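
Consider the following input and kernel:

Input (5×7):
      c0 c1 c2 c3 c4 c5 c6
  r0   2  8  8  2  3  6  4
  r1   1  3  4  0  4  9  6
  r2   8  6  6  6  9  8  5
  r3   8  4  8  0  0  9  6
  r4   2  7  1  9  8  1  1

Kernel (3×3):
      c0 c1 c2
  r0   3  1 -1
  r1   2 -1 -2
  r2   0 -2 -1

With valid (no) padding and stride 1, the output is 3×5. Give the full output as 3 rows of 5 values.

-21 14 2 -45 -23
-16 -9 -4 -27 -9
5 7 5 -16 6

Output[0,0]: The receptive field on the input at this output position is [2 8 8 / 1 3 4 / 8 6 6]. Elementwise product with the kernel and sum: 2·3 + 8·1 + 8·-1 + 1·2 + 3·-1 + 4·-2 + 6·-2 + 6·-1.
Output[0,1]: The receptive field on the input at this output position is [8 8 2 / 3 4 0 / 6 6 6]. Elementwise product with the kernel and sum: 8·3 + 8·1 + 2·-1 + 3·2 + 4·-1 + 0·-2 + 6·-2 + 6·-1.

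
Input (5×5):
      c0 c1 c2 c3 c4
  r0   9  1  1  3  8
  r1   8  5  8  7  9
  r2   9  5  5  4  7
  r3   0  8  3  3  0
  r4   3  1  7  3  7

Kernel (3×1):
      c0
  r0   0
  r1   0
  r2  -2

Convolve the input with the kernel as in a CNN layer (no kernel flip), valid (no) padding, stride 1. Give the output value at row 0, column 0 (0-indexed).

The receptive field on the input at this output position is [9 / 8 / 9]. Elementwise product with the kernel and sum: 9·-2.

-18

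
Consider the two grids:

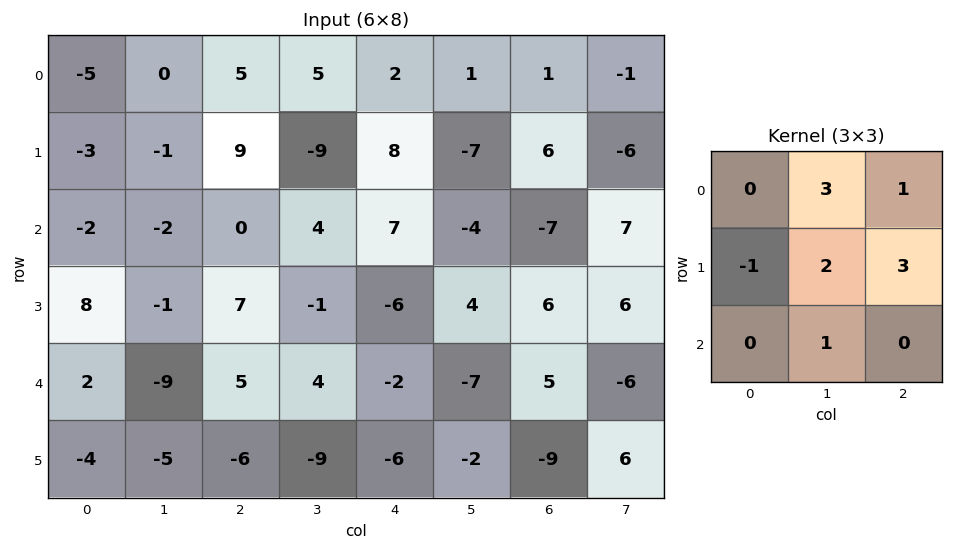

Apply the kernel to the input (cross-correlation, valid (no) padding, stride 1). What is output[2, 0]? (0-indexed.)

-4

The receptive field on the input at this output position is [-2 -2 0 / 8 -1 7 / 2 -9 5]. Elementwise product with the kernel and sum: -2·3 + 0·1 + 8·-1 + -1·2 + 7·3 + -9·1.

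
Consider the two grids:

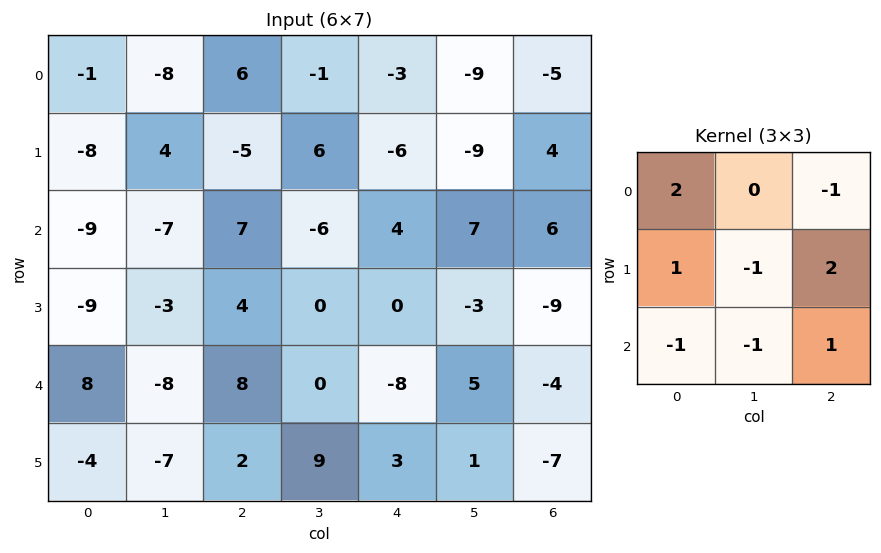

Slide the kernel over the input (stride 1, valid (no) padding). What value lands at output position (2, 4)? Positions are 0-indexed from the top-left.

The receptive field on the input at this output position is [4 7 6 / 0 -3 -9 / -8 5 -4]. Elementwise product with the kernel and sum: 4·2 + 6·-1 + 0·1 + -3·-1 + -9·2 + -8·-1 + 5·-1 + -4·1.

-14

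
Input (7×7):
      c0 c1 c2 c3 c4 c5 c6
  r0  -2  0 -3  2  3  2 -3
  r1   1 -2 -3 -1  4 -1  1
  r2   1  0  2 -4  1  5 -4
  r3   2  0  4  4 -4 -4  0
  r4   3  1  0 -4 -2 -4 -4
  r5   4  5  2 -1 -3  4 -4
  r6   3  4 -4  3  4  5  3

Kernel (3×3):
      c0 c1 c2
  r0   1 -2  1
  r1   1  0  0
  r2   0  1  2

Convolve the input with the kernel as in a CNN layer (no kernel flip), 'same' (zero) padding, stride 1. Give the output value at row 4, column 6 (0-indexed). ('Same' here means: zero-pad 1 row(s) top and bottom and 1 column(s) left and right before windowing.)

-12

The receptive field on the zero-padded input at this output position is [-4 0 0 / -4 -4 0 / 4 -4 0]. Elementwise product with the kernel and sum: -4·1 + 0·-2 + 0·1 + -4·1 + -4·1 + 0·2.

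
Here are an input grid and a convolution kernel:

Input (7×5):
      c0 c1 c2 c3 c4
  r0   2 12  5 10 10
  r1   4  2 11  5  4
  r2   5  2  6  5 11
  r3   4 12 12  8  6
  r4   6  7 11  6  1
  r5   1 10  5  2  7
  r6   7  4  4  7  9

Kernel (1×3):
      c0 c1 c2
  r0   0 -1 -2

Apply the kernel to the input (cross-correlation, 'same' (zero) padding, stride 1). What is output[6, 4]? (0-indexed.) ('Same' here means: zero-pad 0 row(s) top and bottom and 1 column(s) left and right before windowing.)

-9

The receptive field on the zero-padded input at this output position is [7 9 0]. Elementwise product with the kernel and sum: 9·-1 + 0·-2.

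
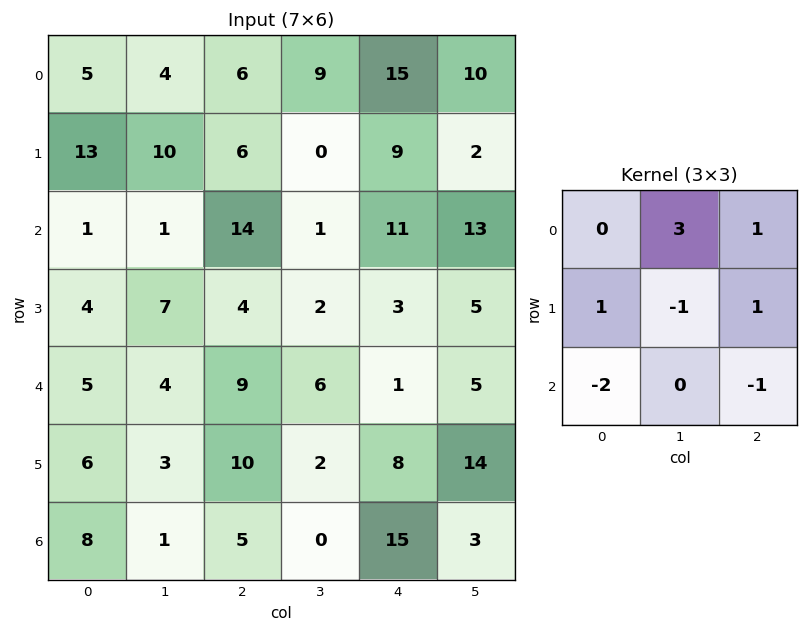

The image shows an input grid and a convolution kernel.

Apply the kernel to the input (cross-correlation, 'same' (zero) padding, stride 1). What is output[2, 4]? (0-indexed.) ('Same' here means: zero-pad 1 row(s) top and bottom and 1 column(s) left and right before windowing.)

23

The receptive field on the zero-padded input at this output position is [0 9 2 / 1 11 13 / 2 3 5]. Elementwise product with the kernel and sum: 9·3 + 2·1 + 1·1 + 11·-1 + 13·1 + 2·-2 + 5·-1.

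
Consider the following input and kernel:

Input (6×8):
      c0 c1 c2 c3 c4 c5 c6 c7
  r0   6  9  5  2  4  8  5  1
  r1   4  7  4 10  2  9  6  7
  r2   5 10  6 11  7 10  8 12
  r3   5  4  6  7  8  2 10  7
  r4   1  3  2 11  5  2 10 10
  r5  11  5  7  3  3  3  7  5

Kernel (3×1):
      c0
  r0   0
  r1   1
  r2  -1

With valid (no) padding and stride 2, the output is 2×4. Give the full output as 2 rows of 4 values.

-1 -2 -5 -2
4 4 3 0

Output[0,0]: The receptive field on the input at this output position is [6 / 4 / 5]. Elementwise product with the kernel and sum: 4·1 + 5·-1.
Output[0,1]: The receptive field on the input at this output position is [5 / 4 / 6]. Elementwise product with the kernel and sum: 4·1 + 6·-1.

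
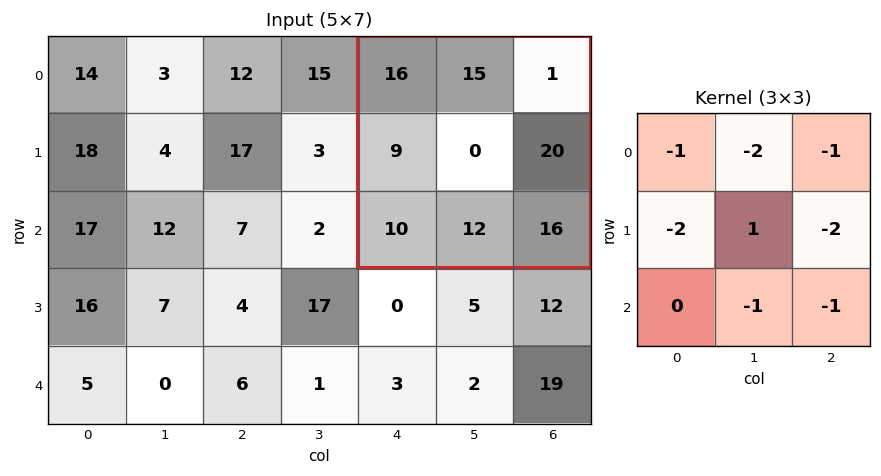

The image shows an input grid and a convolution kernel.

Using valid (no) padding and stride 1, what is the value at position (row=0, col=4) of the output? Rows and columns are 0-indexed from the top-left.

The receptive field on the input at this output position is [16 15 1 / 9 0 20 / 10 12 16]. Elementwise product with the kernel and sum: 16·-1 + 15·-2 + 1·-1 + 9·-2 + 0·1 + 20·-2 + 12·-1 + 16·-1.

-133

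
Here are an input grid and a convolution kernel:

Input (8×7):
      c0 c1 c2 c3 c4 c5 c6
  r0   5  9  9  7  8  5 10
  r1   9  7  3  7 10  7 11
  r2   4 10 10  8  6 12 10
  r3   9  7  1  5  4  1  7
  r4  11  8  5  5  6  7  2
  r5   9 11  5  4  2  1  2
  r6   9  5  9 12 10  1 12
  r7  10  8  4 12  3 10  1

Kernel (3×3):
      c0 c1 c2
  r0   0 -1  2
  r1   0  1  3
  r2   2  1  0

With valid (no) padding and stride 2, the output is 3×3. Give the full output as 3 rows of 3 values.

43 74 79
50 36 49
51 47 25

Output[0,0]: The receptive field on the input at this output position is [5 9 9 / 9 7 3 / 4 10 10]. Elementwise product with the kernel and sum: 9·-1 + 9·2 + 7·1 + 3·3 + 4·2 + 10·1.
Output[0,1]: The receptive field on the input at this output position is [9 7 8 / 3 7 10 / 10 8 6]. Elementwise product with the kernel and sum: 7·-1 + 8·2 + 7·1 + 10·3 + 10·2 + 8·1.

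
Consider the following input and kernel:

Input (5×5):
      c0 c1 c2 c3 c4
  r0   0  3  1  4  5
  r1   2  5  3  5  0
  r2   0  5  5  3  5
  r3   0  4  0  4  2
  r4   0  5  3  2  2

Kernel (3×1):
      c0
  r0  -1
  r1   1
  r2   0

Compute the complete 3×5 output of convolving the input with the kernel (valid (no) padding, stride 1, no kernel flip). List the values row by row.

2 2 2 1 -5
-2 0 2 -2 5
0 -1 -5 1 -3

Output[0,0]: The receptive field on the input at this output position is [0 / 2 / 0]. Elementwise product with the kernel and sum: 0·-1 + 2·1.
Output[0,1]: The receptive field on the input at this output position is [3 / 5 / 5]. Elementwise product with the kernel and sum: 3·-1 + 5·1.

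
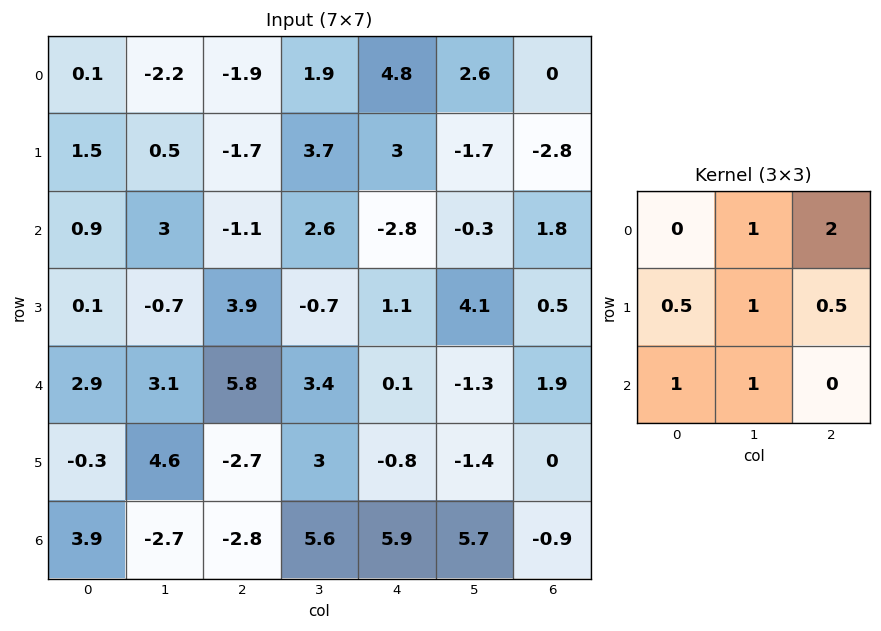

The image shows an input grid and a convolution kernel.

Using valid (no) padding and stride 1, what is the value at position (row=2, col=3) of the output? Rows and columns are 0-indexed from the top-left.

The receptive field on the input at this output position is [2.6 -2.8 -0.3 / -0.7 1.1 4.1 / 3.4 0.1 -1.3]. Elementwise product with the kernel and sum: -2.8·1 + -0.3·2 + -0.7·0.5 + 1.1·1 + 4.1·0.5 + 3.4·1 + 0.1·1.

2.9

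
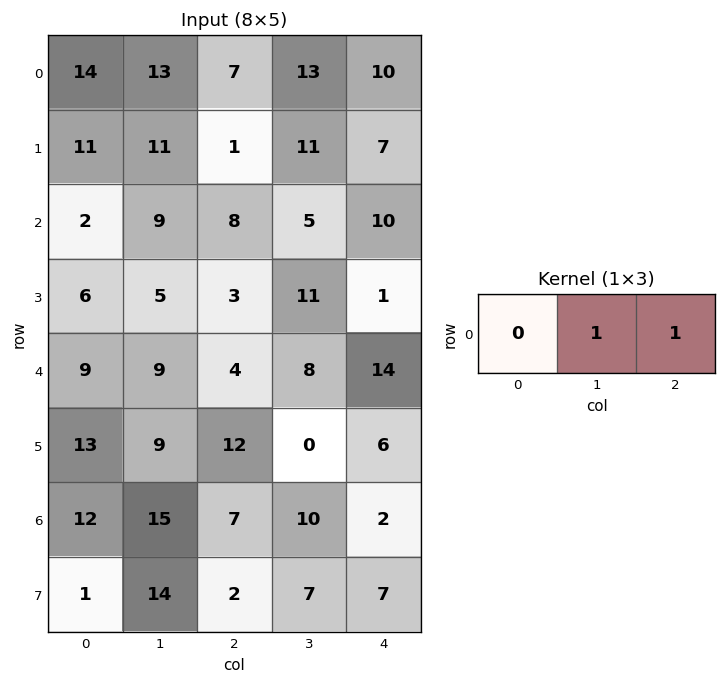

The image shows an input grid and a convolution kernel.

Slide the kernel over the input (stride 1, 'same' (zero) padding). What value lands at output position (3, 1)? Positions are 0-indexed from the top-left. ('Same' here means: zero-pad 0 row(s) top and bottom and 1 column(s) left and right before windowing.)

8

The receptive field on the zero-padded input at this output position is [6 5 3]. Elementwise product with the kernel and sum: 5·1 + 3·1.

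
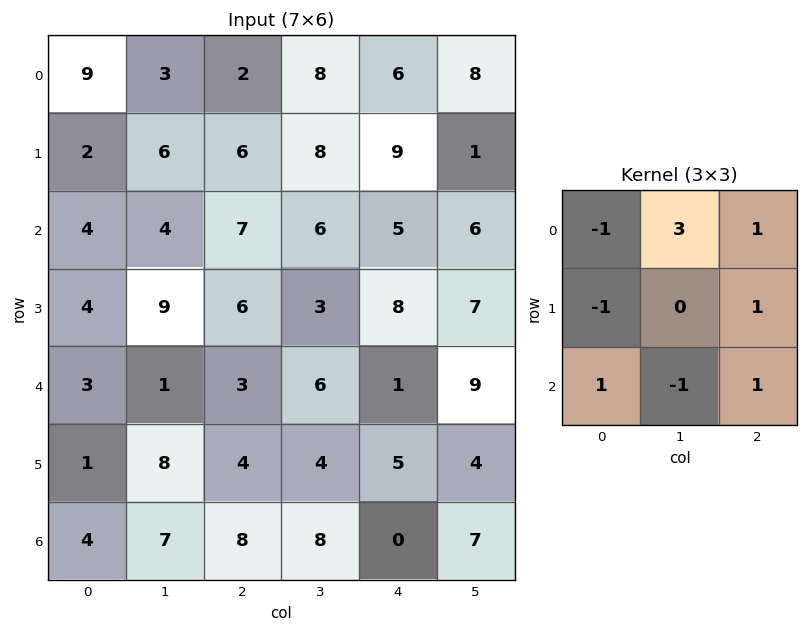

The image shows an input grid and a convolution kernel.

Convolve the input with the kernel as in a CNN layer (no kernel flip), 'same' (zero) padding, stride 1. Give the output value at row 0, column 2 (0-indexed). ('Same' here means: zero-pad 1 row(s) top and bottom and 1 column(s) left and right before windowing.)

The receptive field on the zero-padded input at this output position is [0 0 0 / 3 2 8 / 6 6 8]. Elementwise product with the kernel and sum: 0·-1 + 0·3 + 0·1 + 3·-1 + 8·1 + 6·1 + 6·-1 + 8·1.

13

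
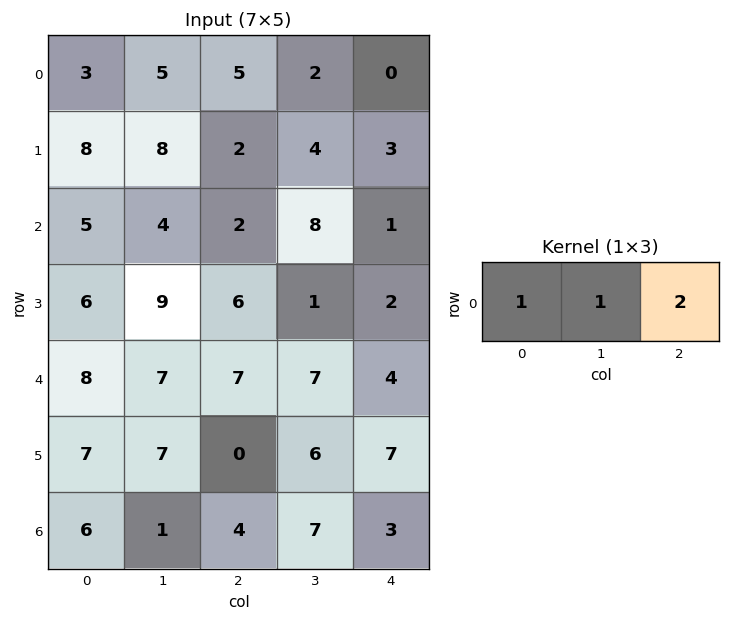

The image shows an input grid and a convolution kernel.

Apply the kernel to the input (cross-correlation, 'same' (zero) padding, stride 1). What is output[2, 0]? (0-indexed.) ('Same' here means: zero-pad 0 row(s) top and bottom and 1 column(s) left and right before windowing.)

13

The receptive field on the zero-padded input at this output position is [0 5 4]. Elementwise product with the kernel and sum: 0·1 + 5·1 + 4·2.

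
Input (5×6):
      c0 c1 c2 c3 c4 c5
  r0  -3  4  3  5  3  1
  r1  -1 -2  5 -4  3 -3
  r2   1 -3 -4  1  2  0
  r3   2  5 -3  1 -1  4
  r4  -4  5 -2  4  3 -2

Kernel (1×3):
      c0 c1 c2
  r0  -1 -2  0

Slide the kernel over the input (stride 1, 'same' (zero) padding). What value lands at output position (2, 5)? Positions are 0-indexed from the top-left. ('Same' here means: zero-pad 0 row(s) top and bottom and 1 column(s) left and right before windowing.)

The receptive field on the zero-padded input at this output position is [2 0 0]. Elementwise product with the kernel and sum: 2·-1 + 0·-2.

-2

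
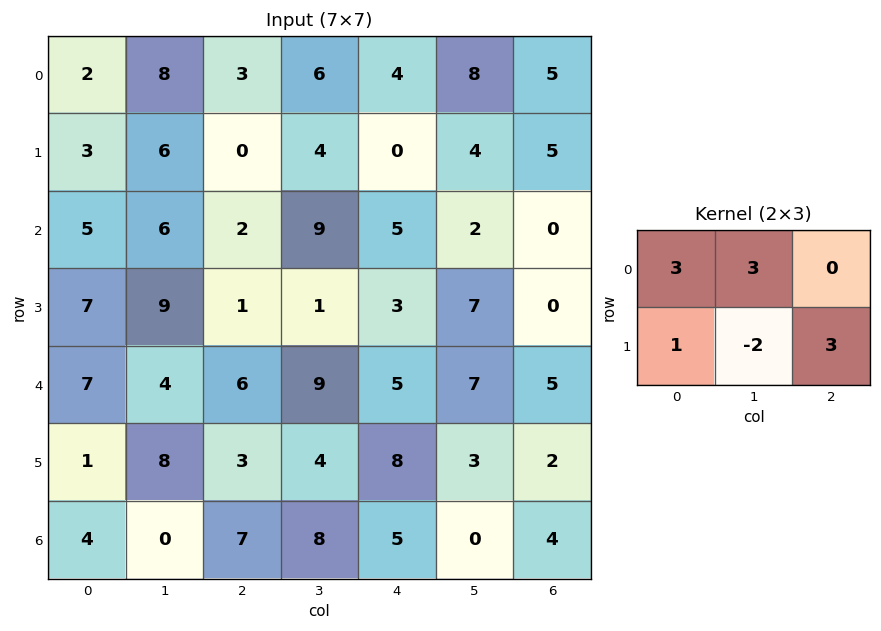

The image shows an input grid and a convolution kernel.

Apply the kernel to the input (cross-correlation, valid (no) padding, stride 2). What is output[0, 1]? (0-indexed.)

The receptive field on the input at this output position is [3 6 4 / 0 4 0]. Elementwise product with the kernel and sum: 3·3 + 6·3 + 0·1 + 4·-2 + 0·3.

19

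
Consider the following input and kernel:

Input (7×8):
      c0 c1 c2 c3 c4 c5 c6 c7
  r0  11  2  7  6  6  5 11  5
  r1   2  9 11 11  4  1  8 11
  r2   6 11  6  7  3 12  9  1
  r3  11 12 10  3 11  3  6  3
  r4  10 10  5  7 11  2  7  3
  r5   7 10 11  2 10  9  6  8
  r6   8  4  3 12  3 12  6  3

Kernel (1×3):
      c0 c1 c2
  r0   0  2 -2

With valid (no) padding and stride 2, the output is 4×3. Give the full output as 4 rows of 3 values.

Output[0,0]: The receptive field on the input at this output position is [11 2 7]. Elementwise product with the kernel and sum: 2·2 + 7·-2.

-10 0 -12
10 8 6
10 -8 -10
2 18 12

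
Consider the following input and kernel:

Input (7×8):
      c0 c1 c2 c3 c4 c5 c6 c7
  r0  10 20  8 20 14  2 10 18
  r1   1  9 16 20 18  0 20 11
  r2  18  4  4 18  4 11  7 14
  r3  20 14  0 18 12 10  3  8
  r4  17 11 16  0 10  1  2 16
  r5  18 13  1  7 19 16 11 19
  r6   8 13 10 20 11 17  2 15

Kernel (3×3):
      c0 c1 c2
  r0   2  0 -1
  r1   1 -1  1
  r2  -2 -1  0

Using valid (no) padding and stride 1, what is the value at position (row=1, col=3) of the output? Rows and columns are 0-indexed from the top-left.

The receptive field on the input at this output position is [20 18 0 / 18 4 11 / 18 12 10]. Elementwise product with the kernel and sum: 20·2 + 0·-1 + 18·1 + 4·-1 + 11·1 + 18·-2 + 12·-1.

17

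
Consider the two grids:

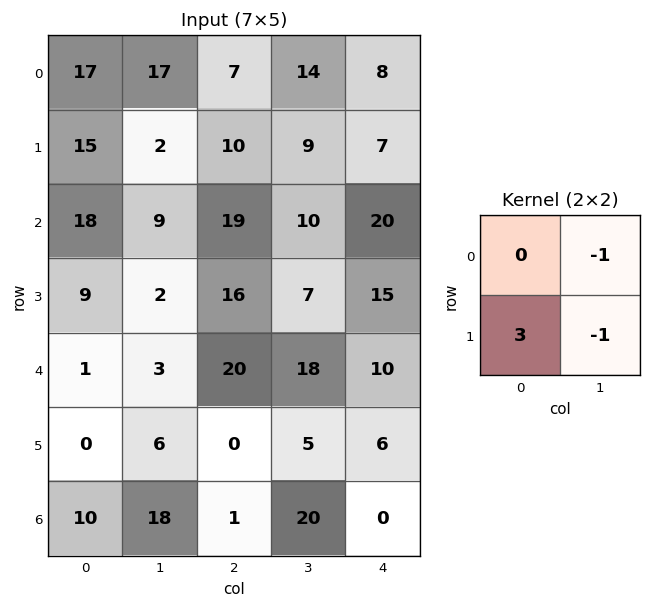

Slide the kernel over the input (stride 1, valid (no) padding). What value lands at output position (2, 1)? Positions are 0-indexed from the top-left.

The receptive field on the input at this output position is [9 19 / 2 16]. Elementwise product with the kernel and sum: 19·-1 + 2·3 + 16·-1.

-29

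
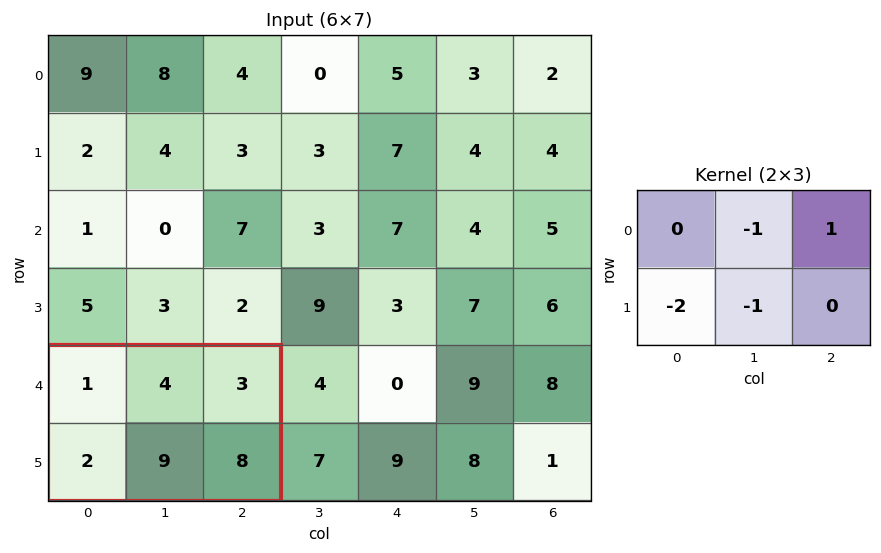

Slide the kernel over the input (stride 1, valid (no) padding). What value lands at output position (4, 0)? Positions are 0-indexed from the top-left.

The receptive field on the input at this output position is [1 4 3 / 2 9 8]. Elementwise product with the kernel and sum: 4·-1 + 3·1 + 2·-2 + 9·-1.

-14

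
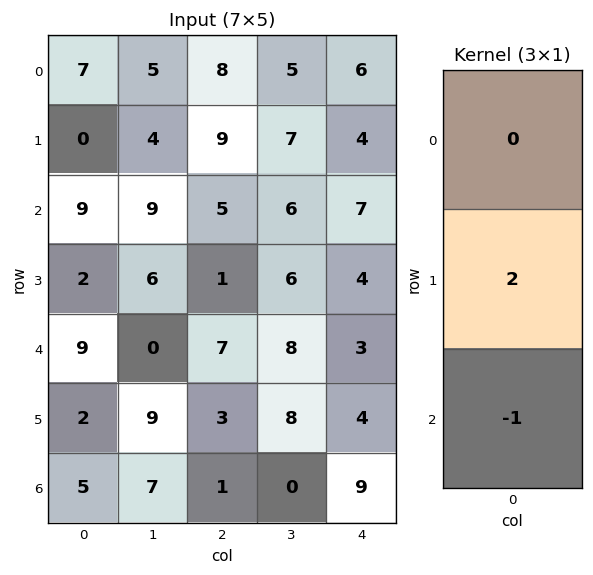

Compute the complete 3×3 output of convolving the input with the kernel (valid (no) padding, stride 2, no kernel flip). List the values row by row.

-9 13 1
-5 -5 5
-1 5 -1

Output[0,0]: The receptive field on the input at this output position is [7 / 0 / 9]. Elementwise product with the kernel and sum: 0·2 + 9·-1.
Output[0,1]: The receptive field on the input at this output position is [8 / 9 / 5]. Elementwise product with the kernel and sum: 9·2 + 5·-1.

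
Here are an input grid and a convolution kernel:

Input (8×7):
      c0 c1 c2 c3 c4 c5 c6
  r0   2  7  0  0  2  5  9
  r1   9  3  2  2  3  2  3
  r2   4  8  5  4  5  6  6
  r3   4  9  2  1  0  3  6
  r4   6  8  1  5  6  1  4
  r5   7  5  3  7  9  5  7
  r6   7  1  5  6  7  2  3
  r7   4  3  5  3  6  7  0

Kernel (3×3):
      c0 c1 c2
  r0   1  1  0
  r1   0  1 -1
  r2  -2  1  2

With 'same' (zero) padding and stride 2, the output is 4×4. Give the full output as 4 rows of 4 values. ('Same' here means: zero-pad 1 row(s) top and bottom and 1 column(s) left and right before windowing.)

10 0 0 8
27 -8 8 11
19 14 11 10
23 12 35 1

Output[0,0]: The receptive field on the zero-padded input at this output position is [0 0 0 / 0 2 7 / 0 9 3]. Elementwise product with the kernel and sum: 0·1 + 0·1 + 2·1 + 7·-1 + 0·-2 + 9·1 + 3·2.
Output[0,1]: The receptive field on the zero-padded input at this output position is [0 0 0 / 7 0 0 / 3 2 2]. Elementwise product with the kernel and sum: 0·1 + 0·1 + 0·1 + 0·-1 + 3·-2 + 2·1 + 2·2.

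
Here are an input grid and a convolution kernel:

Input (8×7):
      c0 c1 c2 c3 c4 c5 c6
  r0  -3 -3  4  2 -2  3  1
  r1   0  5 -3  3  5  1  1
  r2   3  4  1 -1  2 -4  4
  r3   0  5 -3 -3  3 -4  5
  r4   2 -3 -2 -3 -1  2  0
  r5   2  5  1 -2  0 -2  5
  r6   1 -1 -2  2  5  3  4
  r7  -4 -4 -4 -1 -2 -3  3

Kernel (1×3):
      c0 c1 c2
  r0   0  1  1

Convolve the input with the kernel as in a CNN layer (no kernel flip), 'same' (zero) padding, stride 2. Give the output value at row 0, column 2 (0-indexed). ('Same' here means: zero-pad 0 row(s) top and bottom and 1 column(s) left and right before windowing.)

1

The receptive field on the zero-padded input at this output position is [2 -2 3]. Elementwise product with the kernel and sum: -2·1 + 3·1.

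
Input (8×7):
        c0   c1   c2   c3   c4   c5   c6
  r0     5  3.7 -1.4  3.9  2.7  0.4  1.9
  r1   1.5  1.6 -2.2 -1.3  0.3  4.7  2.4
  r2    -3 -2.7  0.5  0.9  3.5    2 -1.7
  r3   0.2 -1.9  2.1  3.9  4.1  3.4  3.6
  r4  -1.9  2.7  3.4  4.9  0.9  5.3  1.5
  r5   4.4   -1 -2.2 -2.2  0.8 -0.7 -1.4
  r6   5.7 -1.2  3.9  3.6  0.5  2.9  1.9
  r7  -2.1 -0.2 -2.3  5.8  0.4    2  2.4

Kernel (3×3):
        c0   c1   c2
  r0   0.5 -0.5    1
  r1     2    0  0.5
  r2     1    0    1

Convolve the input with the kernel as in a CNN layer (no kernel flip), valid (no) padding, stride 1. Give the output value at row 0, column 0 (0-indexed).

-1.35

The receptive field on the input at this output position is [5 3.7 -1.4 / 1.5 1.6 -2.2 / -3 -2.7 0.5]. Elementwise product with the kernel and sum: 5·0.5 + 3.7·-0.5 + -1.4·1 + 1.5·2 + -2.2·0.5 + -3·1 + 0.5·1.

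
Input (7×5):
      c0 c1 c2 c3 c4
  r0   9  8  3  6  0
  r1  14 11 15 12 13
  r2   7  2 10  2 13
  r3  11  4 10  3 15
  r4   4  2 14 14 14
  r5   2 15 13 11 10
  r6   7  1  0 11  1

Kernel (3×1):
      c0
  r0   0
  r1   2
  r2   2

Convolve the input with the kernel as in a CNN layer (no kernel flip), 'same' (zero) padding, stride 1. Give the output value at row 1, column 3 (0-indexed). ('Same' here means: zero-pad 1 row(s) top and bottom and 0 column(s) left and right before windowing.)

The receptive field on the zero-padded input at this output position is [6 / 12 / 2]. Elementwise product with the kernel and sum: 12·2 + 2·2.

28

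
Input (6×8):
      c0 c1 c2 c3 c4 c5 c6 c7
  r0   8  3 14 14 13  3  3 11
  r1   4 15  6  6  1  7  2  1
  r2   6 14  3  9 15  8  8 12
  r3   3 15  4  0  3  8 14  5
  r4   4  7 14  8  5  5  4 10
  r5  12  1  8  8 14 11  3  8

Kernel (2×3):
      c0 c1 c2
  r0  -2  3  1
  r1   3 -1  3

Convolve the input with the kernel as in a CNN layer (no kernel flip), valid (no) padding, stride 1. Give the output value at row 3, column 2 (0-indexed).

The receptive field on the input at this output position is [4 0 3 / 14 8 5]. Elementwise product with the kernel and sum: 4·-2 + 0·3 + 3·1 + 14·3 + 8·-1 + 5·3.

44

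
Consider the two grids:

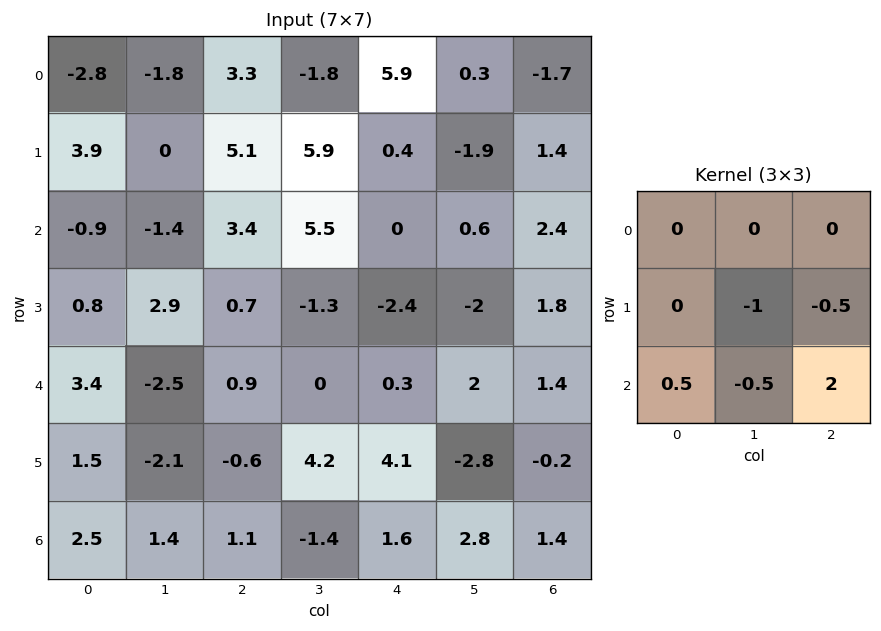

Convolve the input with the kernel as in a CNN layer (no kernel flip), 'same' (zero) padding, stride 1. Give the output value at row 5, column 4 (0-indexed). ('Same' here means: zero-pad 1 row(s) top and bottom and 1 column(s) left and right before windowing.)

The receptive field on the zero-padded input at this output position is [0 0.3 2 / 4.2 4.1 -2.8 / -1.4 1.6 2.8]. Elementwise product with the kernel and sum: 4.1·-1 + -2.8·-0.5 + -1.4·0.5 + 1.6·-0.5 + 2.8·2.

1.4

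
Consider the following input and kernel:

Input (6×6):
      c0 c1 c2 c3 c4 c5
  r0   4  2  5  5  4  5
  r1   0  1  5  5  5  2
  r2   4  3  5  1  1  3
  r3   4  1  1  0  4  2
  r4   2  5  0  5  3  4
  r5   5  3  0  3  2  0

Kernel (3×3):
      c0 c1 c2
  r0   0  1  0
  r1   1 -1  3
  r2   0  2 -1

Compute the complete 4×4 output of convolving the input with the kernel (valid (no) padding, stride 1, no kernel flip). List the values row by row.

Output[0,0]: The receptive field on the input at this output position is [4 2 5 / 0 1 5 / 4 3 5]. Elementwise product with the kernel and sum: 2·1 + 0·1 + 1·-1 + 5·3 + 3·2 + 5·-1.
Output[0,1]: The receptive field on the input at this output position is [2 5 5 / 1 5 5 / 3 5 1]. Elementwise product with the kernel and sum: 5·1 + 1·1 + 5·-1 + 5·3 + 5·2 + 1·-1.

17 25 21 9
18 8 8 20
19 0 21 5
4 18 8 22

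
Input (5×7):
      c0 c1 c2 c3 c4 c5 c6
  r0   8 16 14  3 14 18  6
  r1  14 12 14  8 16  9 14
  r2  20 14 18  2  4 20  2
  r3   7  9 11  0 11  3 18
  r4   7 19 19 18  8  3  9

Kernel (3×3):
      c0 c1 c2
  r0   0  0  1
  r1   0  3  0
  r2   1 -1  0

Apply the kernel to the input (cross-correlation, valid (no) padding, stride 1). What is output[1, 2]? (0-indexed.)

The receptive field on the input at this output position is [14 8 16 / 18 2 4 / 11 0 11]. Elementwise product with the kernel and sum: 16·1 + 2·3 + 11·1 + 0·-1.

33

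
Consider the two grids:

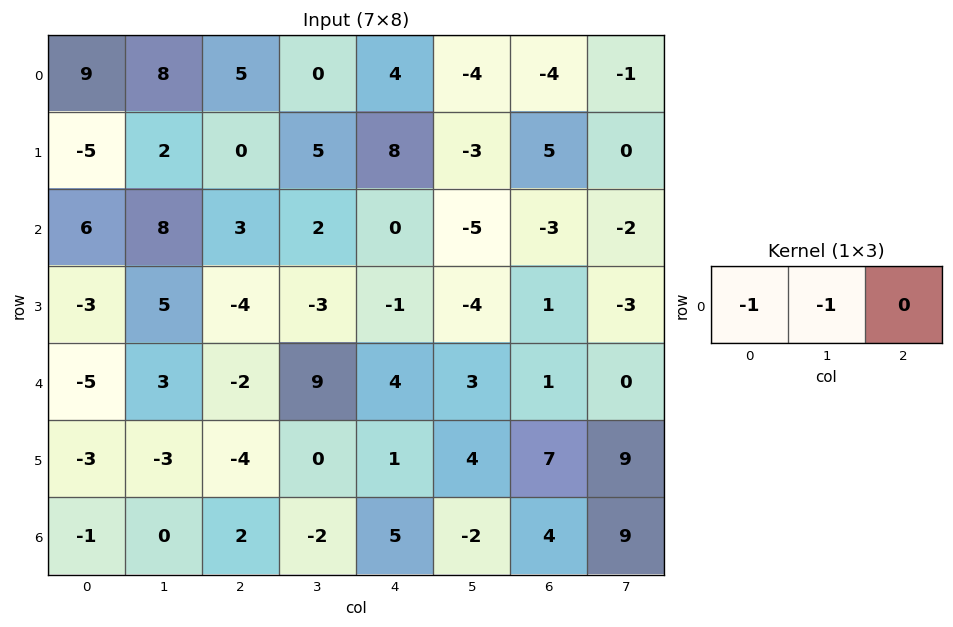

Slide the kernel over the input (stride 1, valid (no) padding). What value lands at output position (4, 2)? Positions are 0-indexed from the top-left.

-7

The receptive field on the input at this output position is [-2 9 4]. Elementwise product with the kernel and sum: -2·-1 + 9·-1.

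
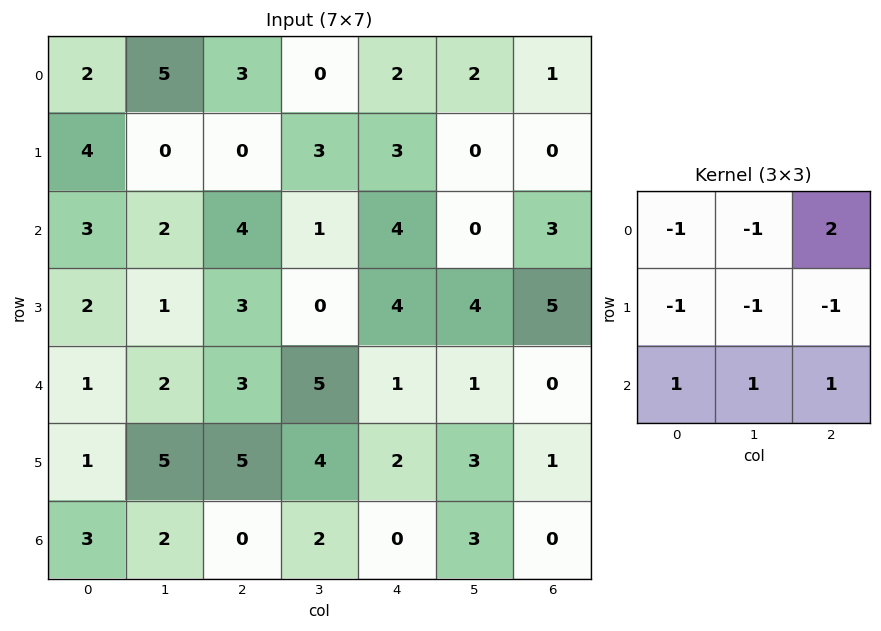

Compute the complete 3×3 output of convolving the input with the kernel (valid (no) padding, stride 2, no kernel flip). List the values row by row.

Output[0,0]: The receptive field on the input at this output position is [2 5 3 / 4 0 0 / 3 2 4]. Elementwise product with the kernel and sum: 2·-1 + 5·-1 + 3·2 + 4·-1 + 0·-1 + 0·-1 + 3·1 + 2·1 + 4·1.
Output[0,1]: The receptive field on the input at this output position is [3 0 2 / 0 3 3 / 4 1 4]. Elementwise product with the kernel and sum: 3·-1 + 0·-1 + 2·2 + 0·-1 + 3·-1 + 3·-1 + 4·1 + 1·1 + 4·1.

4 4 2
3 5 -9
-3 -15 -5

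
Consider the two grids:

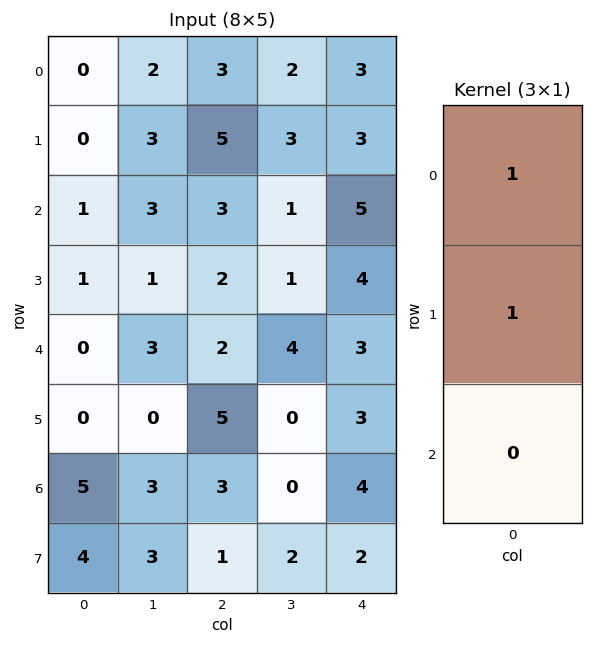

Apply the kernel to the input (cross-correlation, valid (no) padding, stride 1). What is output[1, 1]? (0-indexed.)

The receptive field on the input at this output position is [3 / 3 / 1]. Elementwise product with the kernel and sum: 3·1 + 3·1.

6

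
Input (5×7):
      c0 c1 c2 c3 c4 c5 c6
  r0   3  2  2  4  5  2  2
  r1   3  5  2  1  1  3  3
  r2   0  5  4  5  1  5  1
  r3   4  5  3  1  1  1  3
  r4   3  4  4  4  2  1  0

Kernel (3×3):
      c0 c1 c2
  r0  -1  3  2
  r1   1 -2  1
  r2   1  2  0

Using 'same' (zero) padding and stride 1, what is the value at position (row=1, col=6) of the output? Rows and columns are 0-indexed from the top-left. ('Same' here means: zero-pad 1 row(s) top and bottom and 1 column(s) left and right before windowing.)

The receptive field on the zero-padded input at this output position is [2 2 0 / 3 3 0 / 5 1 0]. Elementwise product with the kernel and sum: 2·-1 + 2·3 + 0·2 + 3·1 + 3·-2 + 0·1 + 5·1 + 1·2.

8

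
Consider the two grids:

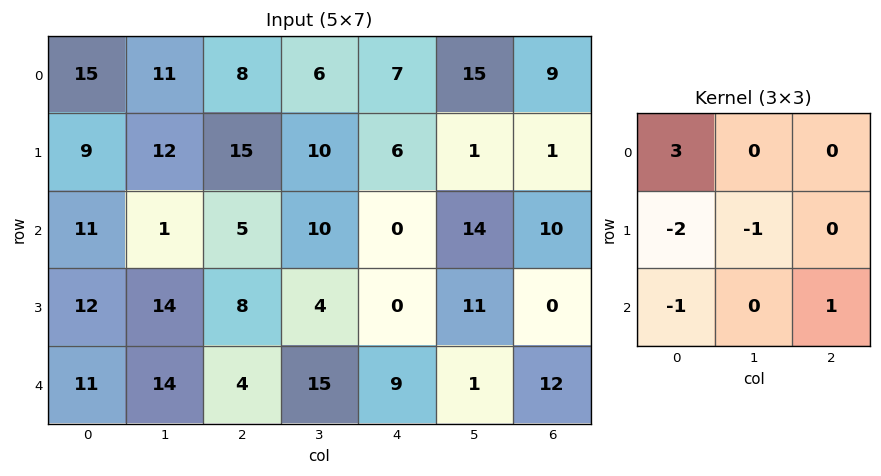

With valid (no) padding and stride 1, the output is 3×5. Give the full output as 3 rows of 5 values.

9 3 -21 -4 18
0 19 17 17 4
-12 -32 0 8 -8

Output[0,0]: The receptive field on the input at this output position is [15 11 8 / 9 12 15 / 11 1 5]. Elementwise product with the kernel and sum: 15·3 + 9·-2 + 12·-1 + 11·-1 + 5·1.
Output[0,1]: The receptive field on the input at this output position is [11 8 6 / 12 15 10 / 1 5 10]. Elementwise product with the kernel and sum: 11·3 + 12·-2 + 15·-1 + 1·-1 + 10·1.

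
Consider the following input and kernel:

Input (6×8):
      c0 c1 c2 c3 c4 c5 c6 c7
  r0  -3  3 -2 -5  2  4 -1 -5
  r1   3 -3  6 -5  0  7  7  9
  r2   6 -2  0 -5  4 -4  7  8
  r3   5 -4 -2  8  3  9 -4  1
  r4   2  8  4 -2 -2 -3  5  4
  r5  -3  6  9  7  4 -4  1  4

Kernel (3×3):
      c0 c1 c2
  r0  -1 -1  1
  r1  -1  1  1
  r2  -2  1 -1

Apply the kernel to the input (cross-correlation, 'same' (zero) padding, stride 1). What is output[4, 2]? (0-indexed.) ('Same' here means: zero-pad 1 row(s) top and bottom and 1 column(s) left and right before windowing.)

The receptive field on the zero-padded input at this output position is [-4 -2 8 / 8 4 -2 / 6 9 7]. Elementwise product with the kernel and sum: -4·-1 + -2·-1 + 8·1 + 8·-1 + 4·1 + -2·1 + 6·-2 + 9·1 + 7·-1.

-2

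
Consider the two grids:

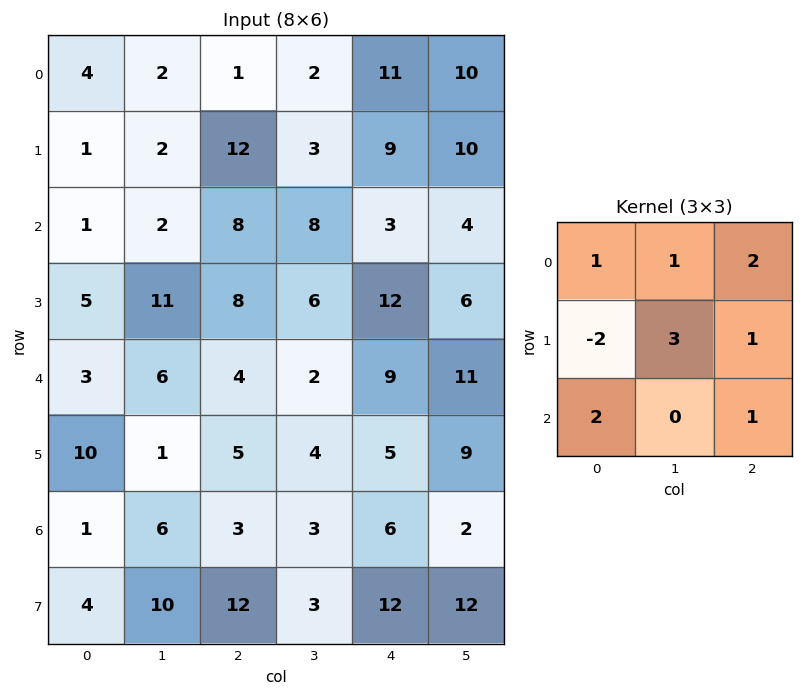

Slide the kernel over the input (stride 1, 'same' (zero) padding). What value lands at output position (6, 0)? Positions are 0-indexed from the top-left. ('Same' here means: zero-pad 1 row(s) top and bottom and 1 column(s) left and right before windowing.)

31

The receptive field on the zero-padded input at this output position is [0 10 1 / 0 1 6 / 0 4 10]. Elementwise product with the kernel and sum: 0·1 + 10·1 + 1·2 + 0·-2 + 1·3 + 6·1 + 0·2 + 10·1.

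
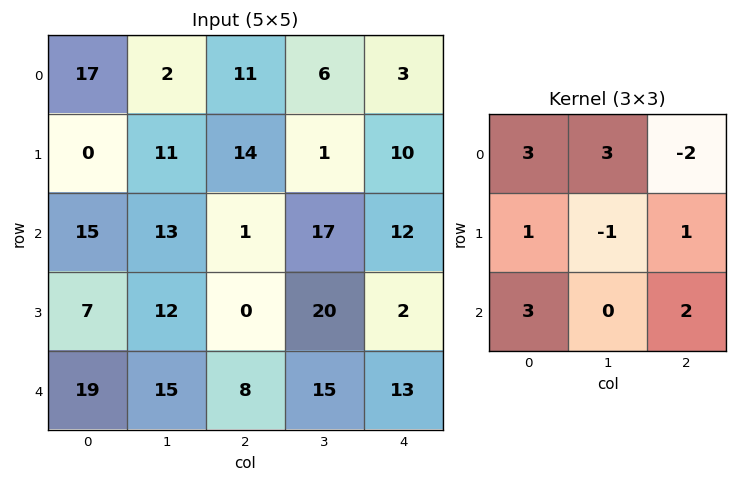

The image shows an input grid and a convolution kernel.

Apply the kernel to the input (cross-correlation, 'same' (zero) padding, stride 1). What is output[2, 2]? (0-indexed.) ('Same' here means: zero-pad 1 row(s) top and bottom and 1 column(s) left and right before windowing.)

178

The receptive field on the zero-padded input at this output position is [11 14 1 / 13 1 17 / 12 0 20]. Elementwise product with the kernel and sum: 11·3 + 14·3 + 1·-2 + 13·1 + 1·-1 + 17·1 + 12·3 + 20·2.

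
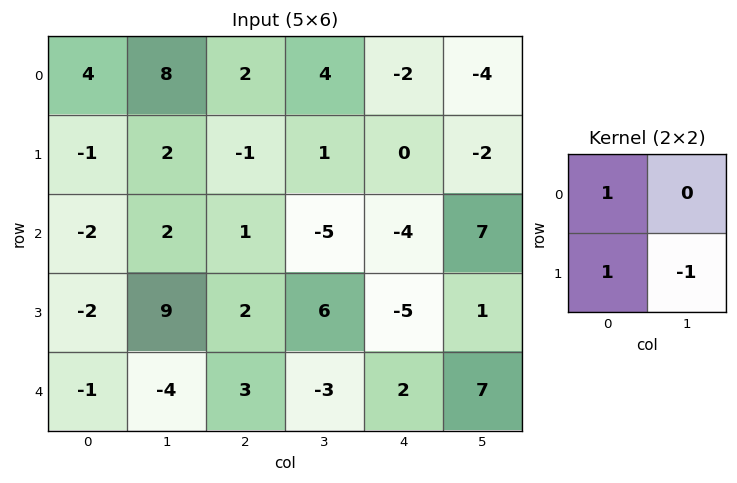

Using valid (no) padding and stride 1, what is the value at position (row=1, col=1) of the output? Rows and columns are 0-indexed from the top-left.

3

The receptive field on the input at this output position is [2 -1 / 2 1]. Elementwise product with the kernel and sum: 2·1 + 2·1 + 1·-1.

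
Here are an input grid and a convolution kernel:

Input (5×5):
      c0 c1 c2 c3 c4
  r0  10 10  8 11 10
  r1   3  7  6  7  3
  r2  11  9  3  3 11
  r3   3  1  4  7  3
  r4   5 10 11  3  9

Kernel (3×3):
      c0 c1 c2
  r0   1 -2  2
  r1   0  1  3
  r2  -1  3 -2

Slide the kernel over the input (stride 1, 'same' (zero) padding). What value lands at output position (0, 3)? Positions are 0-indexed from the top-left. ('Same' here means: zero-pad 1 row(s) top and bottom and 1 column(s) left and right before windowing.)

50

The receptive field on the zero-padded input at this output position is [0 0 0 / 8 11 10 / 6 7 3]. Elementwise product with the kernel and sum: 0·1 + 0·-2 + 0·2 + 11·1 + 10·3 + 6·-1 + 7·3 + 3·-2.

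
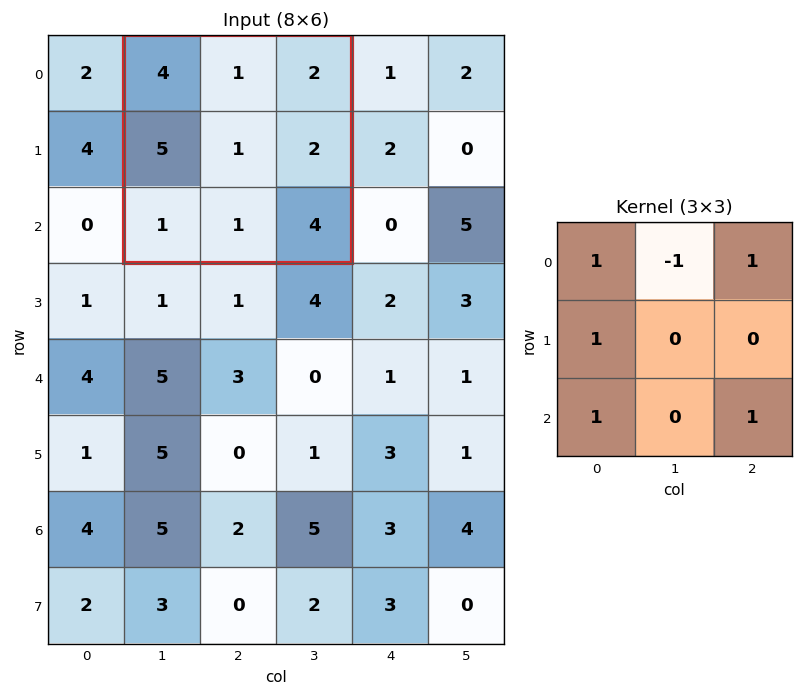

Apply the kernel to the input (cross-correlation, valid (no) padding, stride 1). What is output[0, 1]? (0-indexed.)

15

The receptive field on the input at this output position is [4 1 2 / 5 1 2 / 1 1 4]. Elementwise product with the kernel and sum: 4·1 + 1·-1 + 2·1 + 5·1 + 1·1 + 4·1.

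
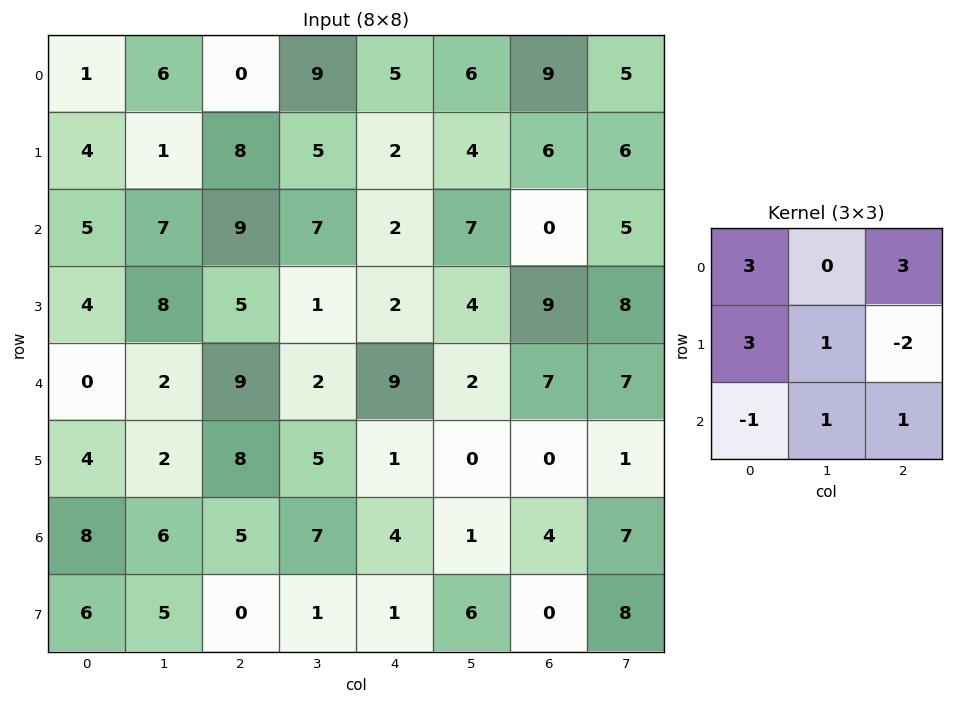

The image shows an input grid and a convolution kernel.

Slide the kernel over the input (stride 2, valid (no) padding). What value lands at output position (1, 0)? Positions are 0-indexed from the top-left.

63

The receptive field on the input at this output position is [5 7 9 / 4 8 5 / 0 2 9]. Elementwise product with the kernel and sum: 5·3 + 9·3 + 4·3 + 8·1 + 5·-2 + 0·-1 + 2·1 + 9·1.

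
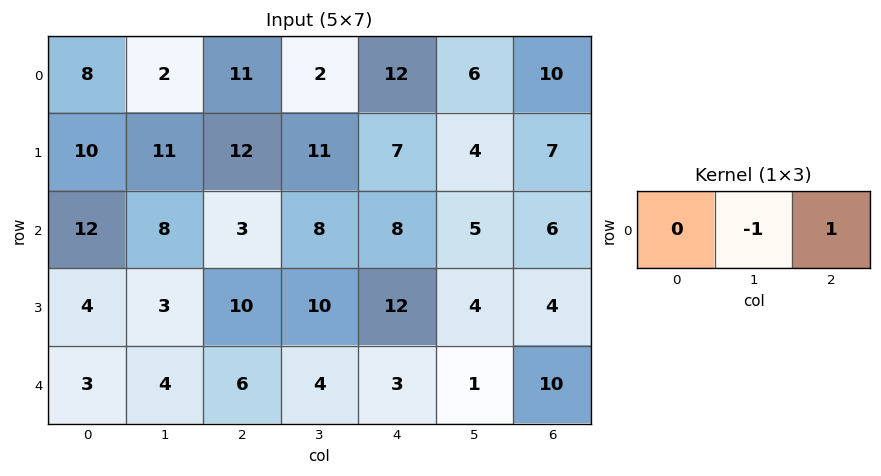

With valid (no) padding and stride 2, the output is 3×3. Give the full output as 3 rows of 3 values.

Output[0,0]: The receptive field on the input at this output position is [8 2 11]. Elementwise product with the kernel and sum: 2·-1 + 11·1.

9 10 4
-5 0 1
2 -1 9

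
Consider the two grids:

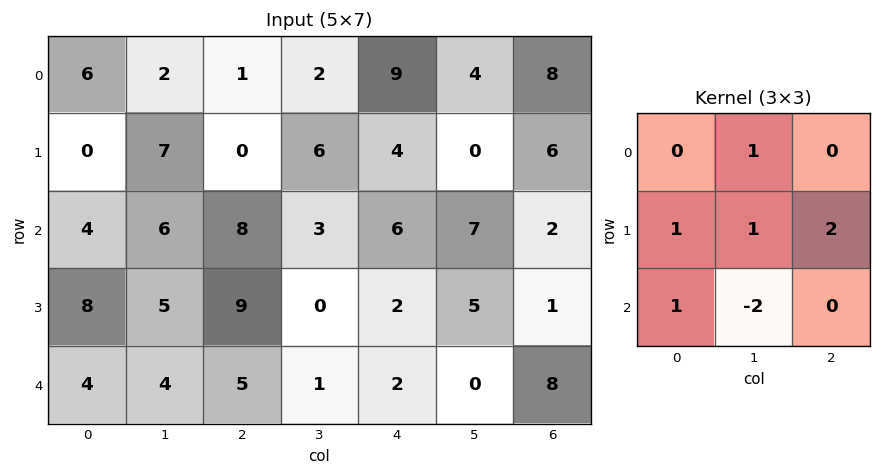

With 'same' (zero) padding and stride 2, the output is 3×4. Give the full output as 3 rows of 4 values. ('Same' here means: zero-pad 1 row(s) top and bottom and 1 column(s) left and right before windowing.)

10 14 17 0
0 7 23 18
20 20 5 9

Output[0,0]: The receptive field on the zero-padded input at this output position is [0 0 0 / 0 6 2 / 0 0 7]. Elementwise product with the kernel and sum: 0·1 + 0·1 + 6·1 + 2·2 + 0·1 + 0·-2.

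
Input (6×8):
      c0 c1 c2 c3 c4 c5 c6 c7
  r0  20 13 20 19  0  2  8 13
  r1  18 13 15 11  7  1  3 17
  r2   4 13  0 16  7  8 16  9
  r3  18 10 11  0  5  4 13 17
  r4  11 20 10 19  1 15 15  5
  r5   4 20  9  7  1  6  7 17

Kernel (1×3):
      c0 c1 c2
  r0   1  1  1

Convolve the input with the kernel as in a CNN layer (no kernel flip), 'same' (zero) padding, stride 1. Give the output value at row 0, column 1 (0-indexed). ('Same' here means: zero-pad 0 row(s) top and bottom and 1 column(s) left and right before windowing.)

The receptive field on the zero-padded input at this output position is [20 13 20]. Elementwise product with the kernel and sum: 20·1 + 13·1 + 20·1.

53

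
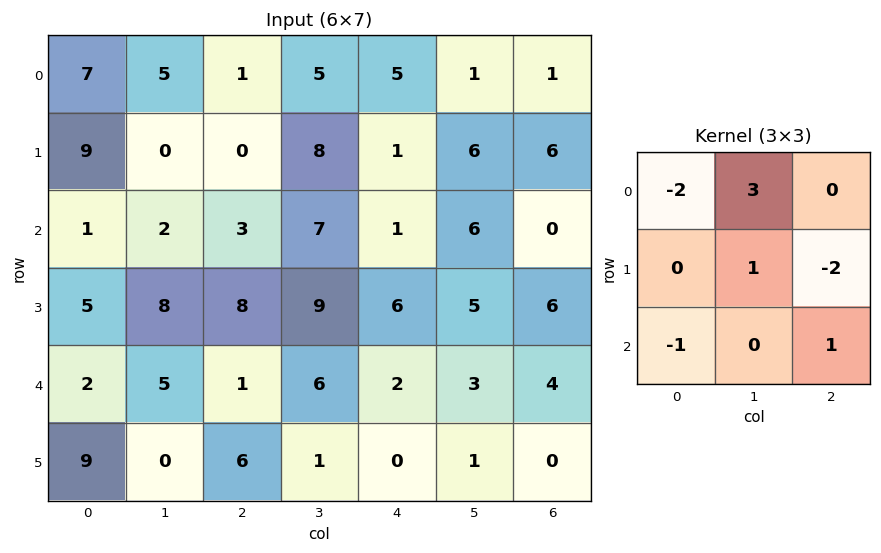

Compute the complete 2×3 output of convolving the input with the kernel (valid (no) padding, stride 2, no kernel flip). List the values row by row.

Output[0,0]: The receptive field on the input at this output position is [7 5 1 / 9 0 0 / 1 2 3]. Elementwise product with the kernel and sum: 7·-2 + 5·3 + 0·1 + 0·-2 + 1·-1 + 3·1.
Output[0,1]: The receptive field on the input at this output position is [1 5 5 / 0 8 1 / 3 7 1]. Elementwise product with the kernel and sum: 1·-2 + 5·3 + 8·1 + 1·-2 + 3·-1 + 1·1.

3 17 -14
-5 13 11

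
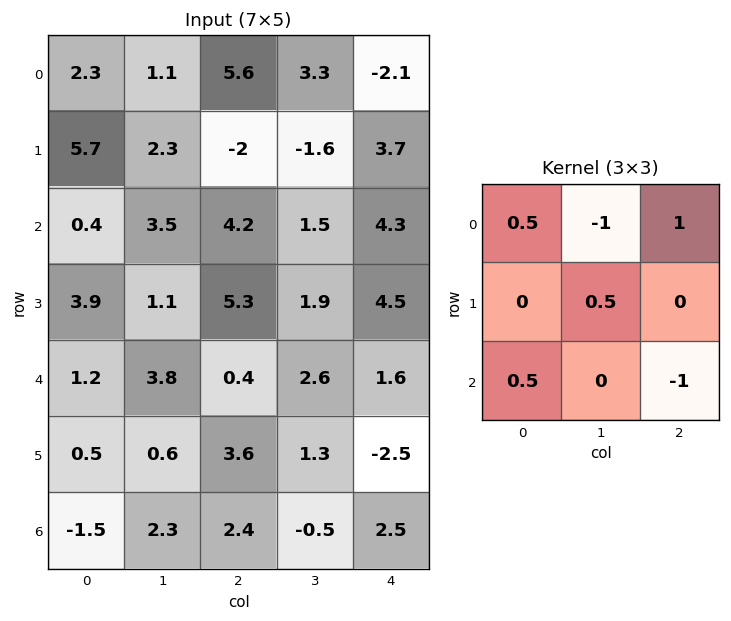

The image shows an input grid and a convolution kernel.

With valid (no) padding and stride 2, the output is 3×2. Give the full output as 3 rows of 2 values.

Output[0,0]: The receptive field on the input at this output position is [2.3 1.1 5.6 / 5.7 2.3 -2 / 0.4 3.5 4.2]. Elementwise product with the kernel and sum: 2.3·0.5 + 1.1·-1 + 5.6·1 + 2.3·0.5 + 0.4·0.5 + 4.2·-1.

2.8 -5.6
1.65 4.45
-5.65 -1.45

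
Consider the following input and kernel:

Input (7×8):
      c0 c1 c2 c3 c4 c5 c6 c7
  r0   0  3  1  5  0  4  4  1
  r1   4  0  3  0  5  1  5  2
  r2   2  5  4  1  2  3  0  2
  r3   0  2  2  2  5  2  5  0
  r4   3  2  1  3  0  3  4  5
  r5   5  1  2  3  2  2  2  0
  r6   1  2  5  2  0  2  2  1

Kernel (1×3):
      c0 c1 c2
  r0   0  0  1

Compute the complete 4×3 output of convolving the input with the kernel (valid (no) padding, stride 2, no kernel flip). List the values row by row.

Output[0,0]: The receptive field on the input at this output position is [0 3 1]. Elementwise product with the kernel and sum: 1·1.

1 0 4
4 2 0
1 0 4
5 0 2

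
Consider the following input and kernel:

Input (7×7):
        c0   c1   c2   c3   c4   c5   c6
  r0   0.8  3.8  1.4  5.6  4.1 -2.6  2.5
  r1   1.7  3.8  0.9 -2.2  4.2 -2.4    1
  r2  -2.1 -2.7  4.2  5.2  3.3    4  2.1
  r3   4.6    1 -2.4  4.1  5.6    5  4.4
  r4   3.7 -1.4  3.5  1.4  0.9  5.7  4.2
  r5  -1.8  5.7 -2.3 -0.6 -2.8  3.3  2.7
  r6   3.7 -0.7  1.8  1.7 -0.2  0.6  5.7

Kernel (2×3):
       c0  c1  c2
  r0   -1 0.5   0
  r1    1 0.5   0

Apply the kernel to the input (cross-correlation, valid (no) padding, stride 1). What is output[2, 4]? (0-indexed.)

The receptive field on the input at this output position is [3.3 4 2.1 / 5.6 5 4.4]. Elementwise product with the kernel and sum: 3.3·-1 + 4·0.5 + 5.6·1 + 5·0.5.

6.8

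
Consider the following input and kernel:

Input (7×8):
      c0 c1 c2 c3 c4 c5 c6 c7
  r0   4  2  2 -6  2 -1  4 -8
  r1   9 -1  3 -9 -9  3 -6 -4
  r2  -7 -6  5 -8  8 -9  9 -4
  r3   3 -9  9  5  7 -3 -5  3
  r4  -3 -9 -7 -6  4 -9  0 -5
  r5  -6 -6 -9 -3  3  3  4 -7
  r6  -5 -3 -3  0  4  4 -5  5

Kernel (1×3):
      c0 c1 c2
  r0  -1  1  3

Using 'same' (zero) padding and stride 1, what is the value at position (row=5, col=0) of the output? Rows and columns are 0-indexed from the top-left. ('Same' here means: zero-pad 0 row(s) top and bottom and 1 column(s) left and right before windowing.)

-24

The receptive field on the zero-padded input at this output position is [0 -6 -6]. Elementwise product with the kernel and sum: 0·-1 + -6·1 + -6·3.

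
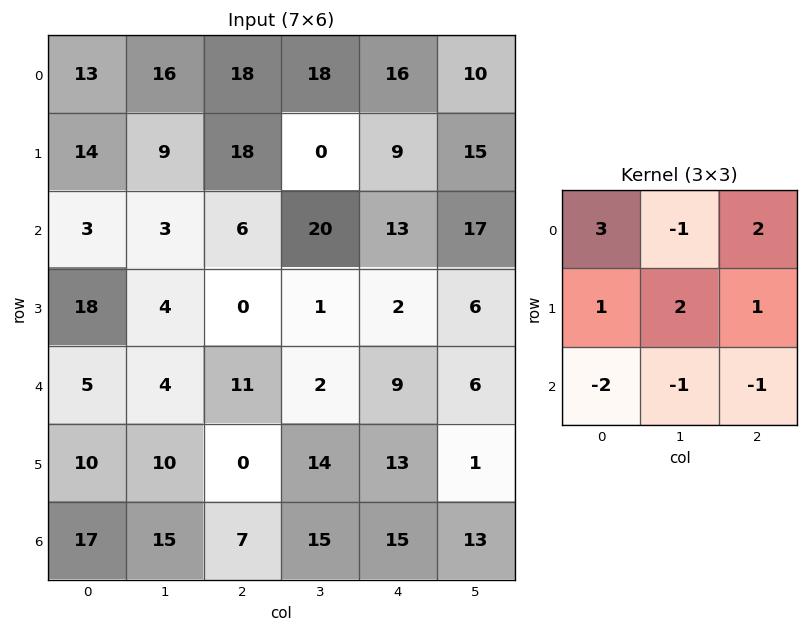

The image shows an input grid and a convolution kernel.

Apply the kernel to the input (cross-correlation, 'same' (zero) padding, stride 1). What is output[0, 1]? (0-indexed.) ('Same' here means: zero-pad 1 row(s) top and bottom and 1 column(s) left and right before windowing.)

8

The receptive field on the zero-padded input at this output position is [0 0 0 / 13 16 18 / 14 9 18]. Elementwise product with the kernel and sum: 0·3 + 0·-1 + 0·2 + 13·1 + 16·2 + 18·1 + 14·-2 + 9·-1 + 18·-1.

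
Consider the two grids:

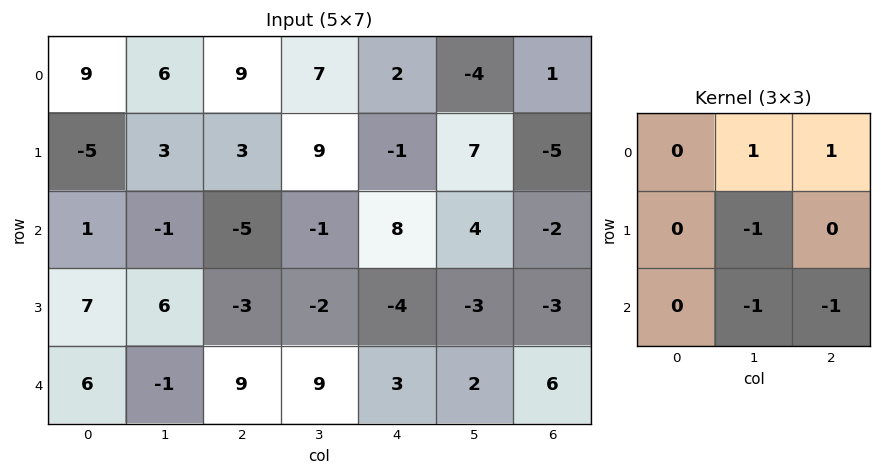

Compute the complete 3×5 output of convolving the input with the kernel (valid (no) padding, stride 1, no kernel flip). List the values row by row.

Output[0,0]: The receptive field on the input at this output position is [9 6 9 / -5 3 3 / 1 -1 -5]. Elementwise product with the kernel and sum: 6·1 + 9·1 + 3·-1 + -1·-1 + -5·-1.
Output[0,1]: The receptive field on the input at this output position is [6 9 7 / 3 3 9 / -1 -5 -1]. Elementwise product with the kernel and sum: 9·1 + 7·1 + 3·-1 + -5·-1 + -1·-1.

18 19 -7 -13 -12
4 22 15 5 4
-20 -21 -3 11 -3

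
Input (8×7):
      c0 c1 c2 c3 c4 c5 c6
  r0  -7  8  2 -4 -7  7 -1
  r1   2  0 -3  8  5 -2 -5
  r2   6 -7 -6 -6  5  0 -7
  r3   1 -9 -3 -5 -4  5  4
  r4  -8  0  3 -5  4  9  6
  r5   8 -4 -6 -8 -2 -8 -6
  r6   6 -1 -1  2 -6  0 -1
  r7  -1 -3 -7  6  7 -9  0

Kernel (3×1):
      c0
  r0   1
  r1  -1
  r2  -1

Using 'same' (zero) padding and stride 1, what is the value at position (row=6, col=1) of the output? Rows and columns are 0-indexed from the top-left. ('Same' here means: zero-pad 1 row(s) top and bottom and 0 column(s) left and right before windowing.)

The receptive field on the zero-padded input at this output position is [-4 / -1 / -3]. Elementwise product with the kernel and sum: -4·1 + -1·-1 + -3·-1.

0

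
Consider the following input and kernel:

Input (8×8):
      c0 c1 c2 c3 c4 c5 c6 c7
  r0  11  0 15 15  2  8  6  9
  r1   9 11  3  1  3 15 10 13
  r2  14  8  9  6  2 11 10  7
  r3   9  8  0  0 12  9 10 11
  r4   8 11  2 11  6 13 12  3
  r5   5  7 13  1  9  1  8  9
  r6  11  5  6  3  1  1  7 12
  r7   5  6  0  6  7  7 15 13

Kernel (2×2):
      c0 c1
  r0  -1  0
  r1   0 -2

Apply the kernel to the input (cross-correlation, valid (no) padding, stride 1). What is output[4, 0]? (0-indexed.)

-22

The receptive field on the input at this output position is [8 11 / 5 7]. Elementwise product with the kernel and sum: 8·-1 + 7·-2.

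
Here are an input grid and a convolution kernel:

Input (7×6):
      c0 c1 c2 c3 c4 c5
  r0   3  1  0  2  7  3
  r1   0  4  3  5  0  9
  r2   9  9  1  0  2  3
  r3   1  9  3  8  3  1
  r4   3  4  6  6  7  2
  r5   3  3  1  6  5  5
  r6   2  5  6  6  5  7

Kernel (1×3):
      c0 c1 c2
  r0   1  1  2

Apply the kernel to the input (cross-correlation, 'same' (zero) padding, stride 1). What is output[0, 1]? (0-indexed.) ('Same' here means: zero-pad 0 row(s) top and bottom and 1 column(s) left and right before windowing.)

4

The receptive field on the zero-padded input at this output position is [3 1 0]. Elementwise product with the kernel and sum: 3·1 + 1·1 + 0·2.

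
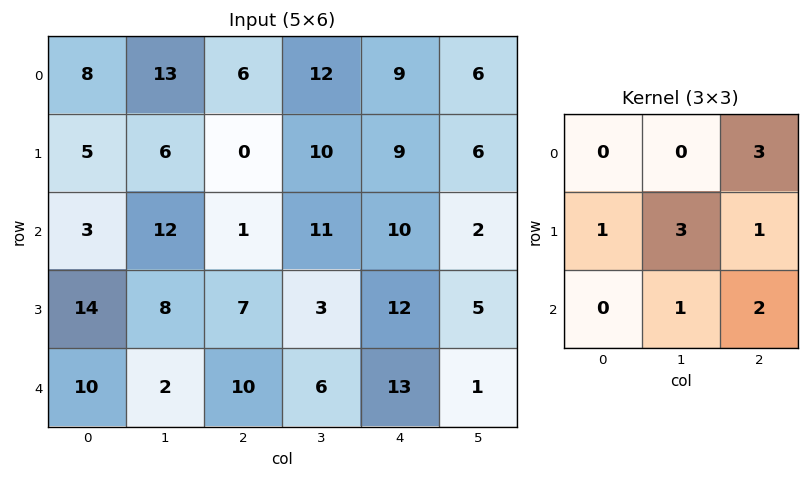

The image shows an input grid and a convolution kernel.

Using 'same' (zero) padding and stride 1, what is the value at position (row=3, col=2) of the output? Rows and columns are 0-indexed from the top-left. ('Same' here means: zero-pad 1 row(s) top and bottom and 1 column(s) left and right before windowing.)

87

The receptive field on the zero-padded input at this output position is [12 1 11 / 8 7 3 / 2 10 6]. Elementwise product with the kernel and sum: 11·3 + 8·1 + 7·3 + 3·1 + 10·1 + 6·2.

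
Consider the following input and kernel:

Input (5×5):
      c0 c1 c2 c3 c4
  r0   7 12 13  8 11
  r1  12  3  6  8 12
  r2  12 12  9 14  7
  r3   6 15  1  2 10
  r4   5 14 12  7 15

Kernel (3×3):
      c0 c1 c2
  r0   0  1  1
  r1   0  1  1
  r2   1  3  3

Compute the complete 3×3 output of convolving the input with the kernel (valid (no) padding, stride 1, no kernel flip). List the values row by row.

Output[0,0]: The receptive field on the input at this output position is [7 12 13 / 12 3 6 / 12 12 9]. Elementwise product with the kernel and sum: 12·1 + 13·1 + 3·1 + 6·1 + 12·1 + 12·3 + 9·3.
Output[0,1]: The receptive field on the input at this output position is [12 13 8 / 3 6 8 / 12 9 14]. Elementwise product with the kernel and sum: 13·1 + 8·1 + 6·1 + 8·1 + 12·1 + 9·3 + 14·3.

109 116 111
84 61 78
120 97 111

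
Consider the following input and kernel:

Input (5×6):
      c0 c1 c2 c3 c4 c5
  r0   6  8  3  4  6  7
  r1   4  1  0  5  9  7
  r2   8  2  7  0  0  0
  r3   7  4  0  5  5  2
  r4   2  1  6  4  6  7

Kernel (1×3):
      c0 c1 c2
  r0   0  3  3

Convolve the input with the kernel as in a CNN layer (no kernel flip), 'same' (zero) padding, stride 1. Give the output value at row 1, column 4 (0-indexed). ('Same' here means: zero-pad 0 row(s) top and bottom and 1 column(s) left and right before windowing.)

48

The receptive field on the zero-padded input at this output position is [5 9 7]. Elementwise product with the kernel and sum: 9·3 + 7·3.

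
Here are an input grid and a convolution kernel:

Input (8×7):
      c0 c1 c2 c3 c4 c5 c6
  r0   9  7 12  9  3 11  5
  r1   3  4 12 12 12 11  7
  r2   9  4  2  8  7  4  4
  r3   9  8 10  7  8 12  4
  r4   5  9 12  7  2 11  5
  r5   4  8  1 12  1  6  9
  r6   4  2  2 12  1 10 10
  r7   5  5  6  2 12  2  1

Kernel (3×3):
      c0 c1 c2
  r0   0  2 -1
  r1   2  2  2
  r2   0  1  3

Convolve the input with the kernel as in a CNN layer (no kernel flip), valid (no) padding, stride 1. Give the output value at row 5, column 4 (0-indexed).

50

The receptive field on the input at this output position is [1 6 9 / 1 10 10 / 12 2 1]. Elementwise product with the kernel and sum: 6·2 + 9·-1 + 1·2 + 10·2 + 10·2 + 2·1 + 1·3.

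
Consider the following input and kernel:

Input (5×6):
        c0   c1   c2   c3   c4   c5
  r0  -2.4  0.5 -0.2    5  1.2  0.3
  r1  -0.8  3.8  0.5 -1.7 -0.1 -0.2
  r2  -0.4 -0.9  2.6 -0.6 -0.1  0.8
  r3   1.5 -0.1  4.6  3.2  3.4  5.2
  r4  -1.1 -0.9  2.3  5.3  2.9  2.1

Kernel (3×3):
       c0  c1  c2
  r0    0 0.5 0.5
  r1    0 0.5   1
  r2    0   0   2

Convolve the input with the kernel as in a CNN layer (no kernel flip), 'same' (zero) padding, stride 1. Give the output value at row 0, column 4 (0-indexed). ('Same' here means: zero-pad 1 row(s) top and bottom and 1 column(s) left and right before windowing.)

The receptive field on the zero-padded input at this output position is [0 0 0 / 5 1.2 0.3 / -1.7 -0.1 -0.2]. Elementwise product with the kernel and sum: 0·0.5 + 0·0.5 + 1.2·0.5 + 0.3·1 + -0.2·2.

0.5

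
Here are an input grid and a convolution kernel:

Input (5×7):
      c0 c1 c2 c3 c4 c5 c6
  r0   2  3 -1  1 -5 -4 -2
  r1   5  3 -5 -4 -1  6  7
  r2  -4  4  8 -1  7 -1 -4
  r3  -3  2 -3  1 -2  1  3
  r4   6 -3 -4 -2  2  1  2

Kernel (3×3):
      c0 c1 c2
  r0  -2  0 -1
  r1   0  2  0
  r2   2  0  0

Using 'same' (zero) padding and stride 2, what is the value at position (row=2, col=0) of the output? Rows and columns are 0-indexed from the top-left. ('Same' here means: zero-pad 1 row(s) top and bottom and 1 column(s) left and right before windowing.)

The receptive field on the zero-padded input at this output position is [0 -3 2 / 0 6 -3 / 0 0 0]. Elementwise product with the kernel and sum: 0·-2 + 2·-1 + 6·2 + 0·2.

10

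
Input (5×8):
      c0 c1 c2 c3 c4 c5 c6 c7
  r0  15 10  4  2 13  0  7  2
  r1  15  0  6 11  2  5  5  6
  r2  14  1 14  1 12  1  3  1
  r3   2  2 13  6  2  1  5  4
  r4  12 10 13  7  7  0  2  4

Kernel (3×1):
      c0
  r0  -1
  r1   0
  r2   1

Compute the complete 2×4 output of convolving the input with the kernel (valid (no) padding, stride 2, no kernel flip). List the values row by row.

Output[0,0]: The receptive field on the input at this output position is [15 / 15 / 14]. Elementwise product with the kernel and sum: 15·-1 + 14·1.

-1 10 -1 -4
-2 -1 -5 -1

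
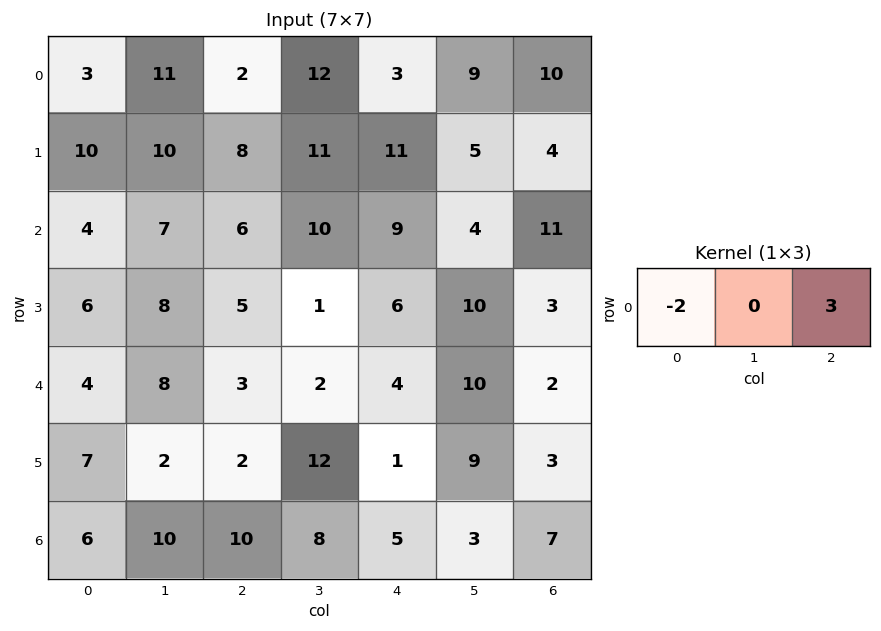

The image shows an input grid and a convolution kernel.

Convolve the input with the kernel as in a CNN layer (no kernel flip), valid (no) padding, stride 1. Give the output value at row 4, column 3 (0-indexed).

The receptive field on the input at this output position is [2 4 10]. Elementwise product with the kernel and sum: 2·-2 + 10·3.

26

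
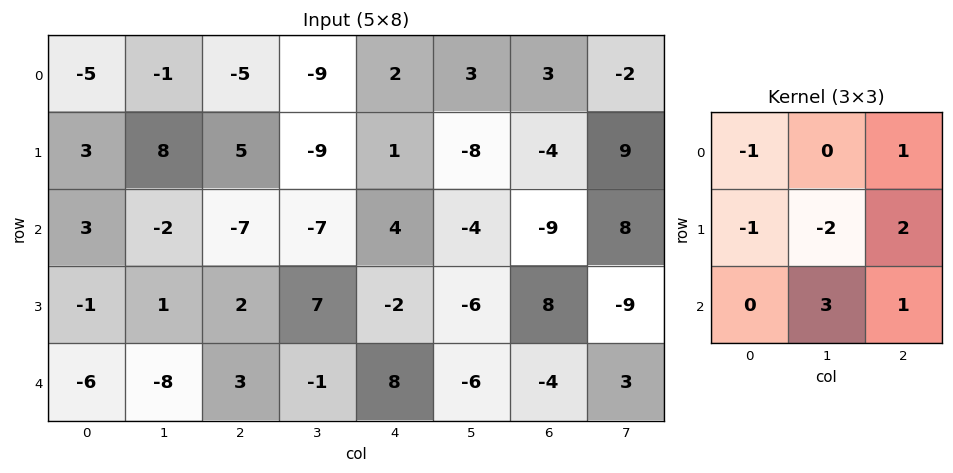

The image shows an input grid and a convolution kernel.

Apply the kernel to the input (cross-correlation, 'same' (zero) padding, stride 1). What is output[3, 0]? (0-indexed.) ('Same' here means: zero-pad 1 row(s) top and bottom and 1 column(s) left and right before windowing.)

-24

The receptive field on the zero-padded input at this output position is [0 3 -2 / 0 -1 1 / 0 -6 -8]. Elementwise product with the kernel and sum: 0·-1 + -2·1 + 0·-1 + -1·-2 + 1·2 + -6·3 + -8·1.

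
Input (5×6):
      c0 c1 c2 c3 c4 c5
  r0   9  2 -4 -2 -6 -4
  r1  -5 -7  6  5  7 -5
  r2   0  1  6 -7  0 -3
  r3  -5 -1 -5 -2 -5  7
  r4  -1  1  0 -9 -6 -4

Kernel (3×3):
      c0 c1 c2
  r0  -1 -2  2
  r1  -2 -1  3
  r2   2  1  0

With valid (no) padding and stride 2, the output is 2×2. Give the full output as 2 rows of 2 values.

Output[0,0]: The receptive field on the input at this output position is [9 2 -4 / -5 -7 6 / 0 1 6]. Elementwise product with the kernel and sum: 9·-1 + 2·-2 + -4·2 + -5·-2 + -7·-1 + 6·3 + 0·2 + 1·1.

15 5
5 -4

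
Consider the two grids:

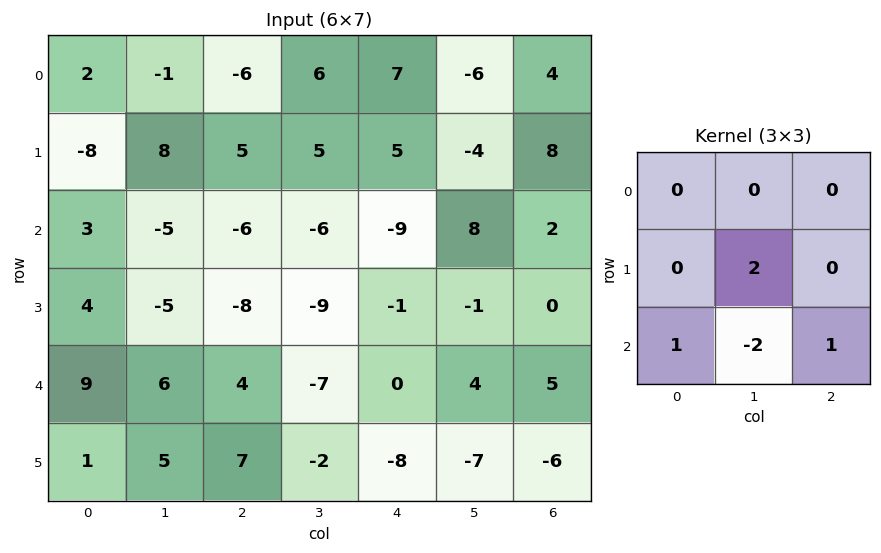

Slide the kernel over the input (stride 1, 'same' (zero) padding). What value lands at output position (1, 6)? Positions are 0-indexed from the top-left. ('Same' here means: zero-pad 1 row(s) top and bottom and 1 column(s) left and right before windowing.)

20

The receptive field on the zero-padded input at this output position is [-6 4 0 / -4 8 0 / 8 2 0]. Elementwise product with the kernel and sum: 8·2 + 8·1 + 2·-2 + 0·1.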